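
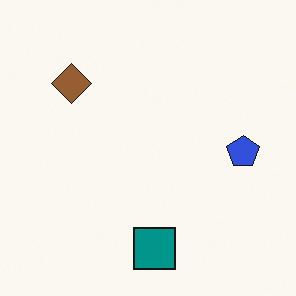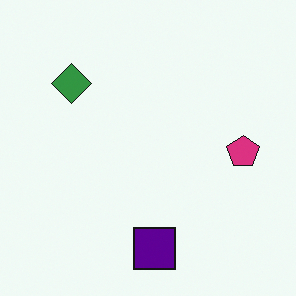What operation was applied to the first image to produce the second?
Hue-shifted through roughly a third of the color wheel.

Every shape's color has rotated by the same amount around the hue wheel — a uniform hue shift.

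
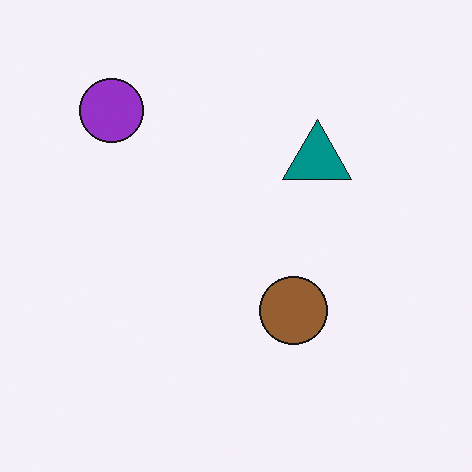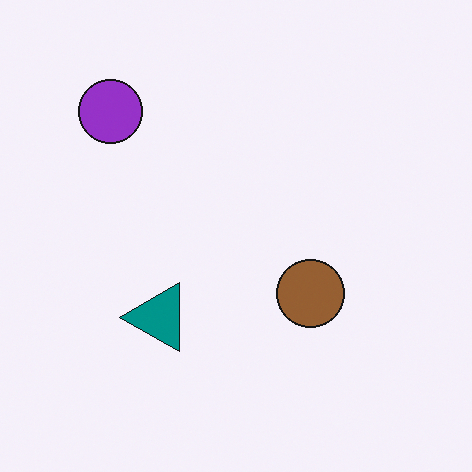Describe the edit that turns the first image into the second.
The image was transposed (reflected across the top-left ↔ bottom-right diagonal).

Shapes have swapped their row and column positions — what was in the top-right is now in the bottom-left — a diagonal reflection.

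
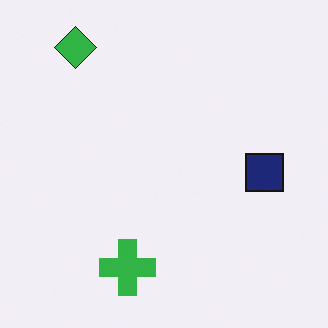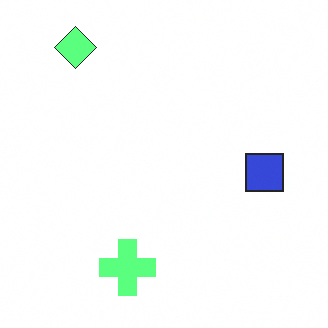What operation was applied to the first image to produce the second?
The transformation is: brightened a lot.

Every pixel — background and shapes alike — is uniformly brightened.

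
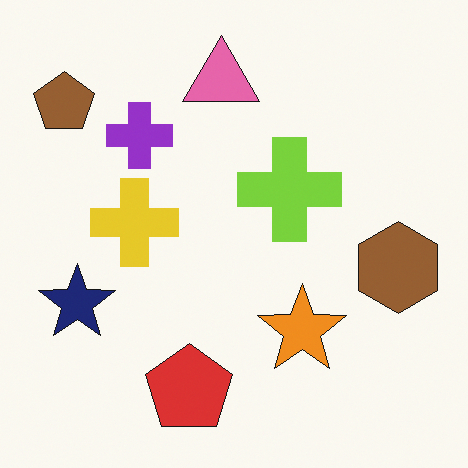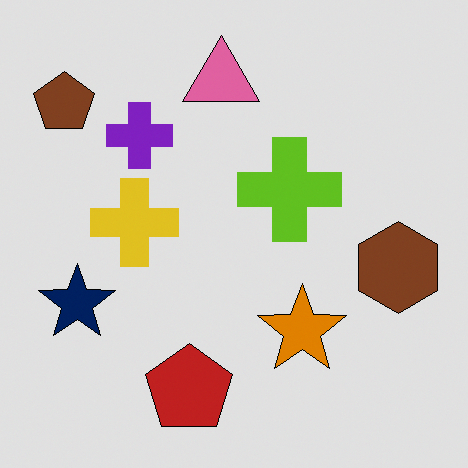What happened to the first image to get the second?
The image was moderately posterized.

Each flat color has snapped to a coarser quantized level — most visibly, the near-white background has dropped to a flat grey.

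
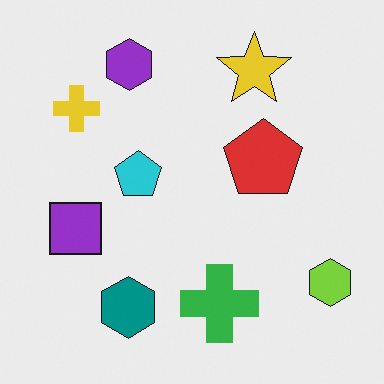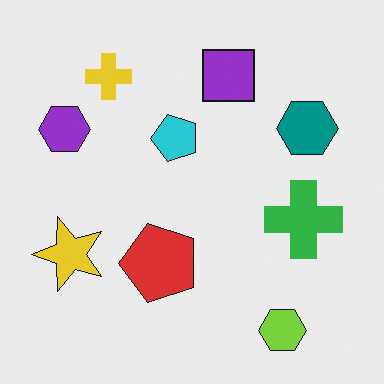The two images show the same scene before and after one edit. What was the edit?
This is the original image transposed (reflected across the top-left ↔ bottom-right diagonal).

Shapes have swapped their row and column positions — what was in the top-right is now in the bottom-left — a diagonal reflection.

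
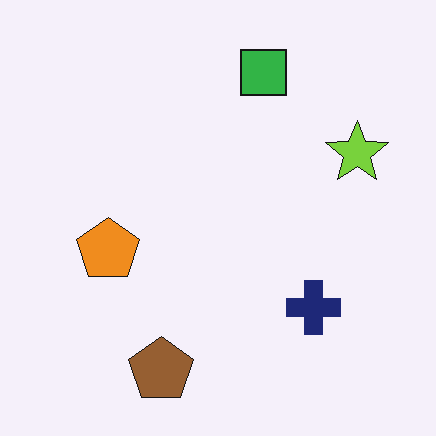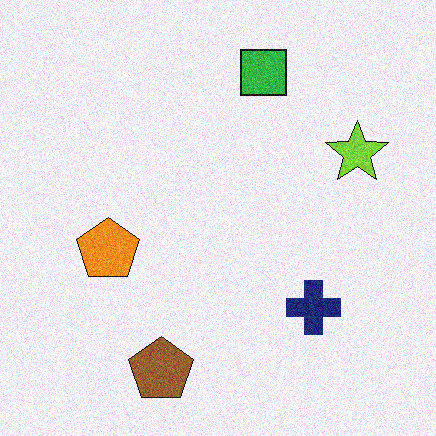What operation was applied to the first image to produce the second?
It was degraded with moderate additive noise.

Random speckle covers the whole image, including the flat background.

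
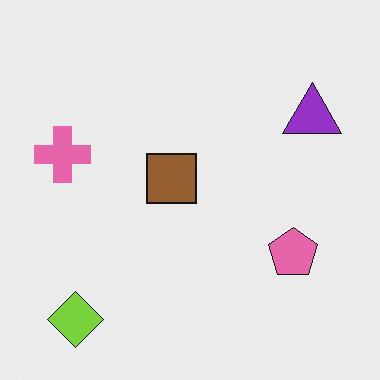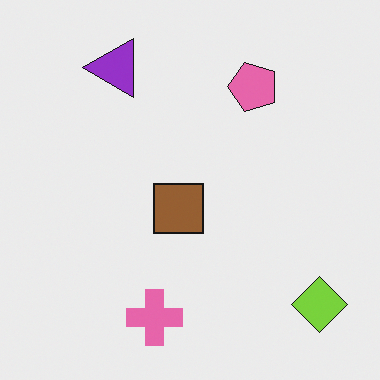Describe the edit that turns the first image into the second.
It was rotated 90° counter-clockwise.

The lime diamond sits in the bottom-left of the first image and the bottom-right of the second — consistent with a whole-image 90° counter-clockwise rotation.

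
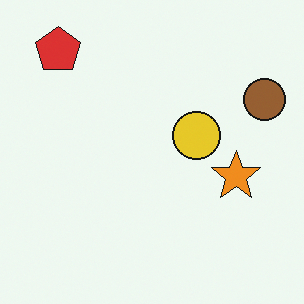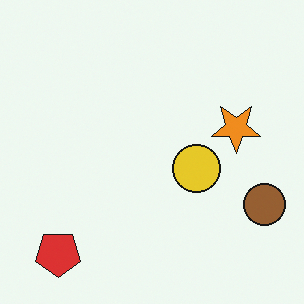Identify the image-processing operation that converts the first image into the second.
It was flipped vertically (top ↔ bottom).

The red pentagon is in the top-left of the first image and the bottom-left of the second — shapes on opposite sides of the horizontal midline have swapped in a mirror flip.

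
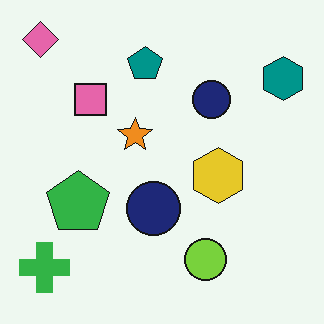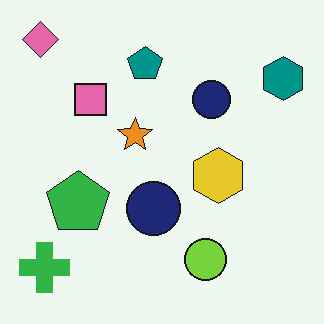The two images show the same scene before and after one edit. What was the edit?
This is the original image given moderate JPEG compression.

Blocky 8×8 compression artifacts appear around shape edges and the flat background shows ringing — characteristic JPEG degradation.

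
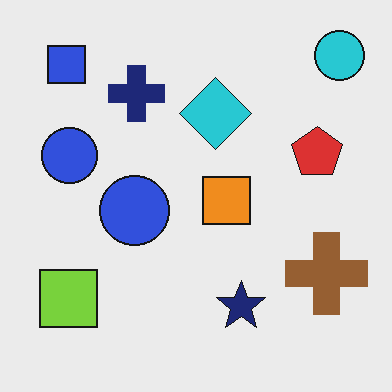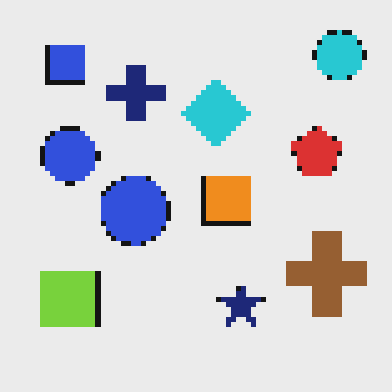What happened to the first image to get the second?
It was lightly pixelated (a mild mosaic effect).

Shapes are reduced to large square blocks; fine edges and outlines are lost — a downscale-then-upscale (mosaic) effect.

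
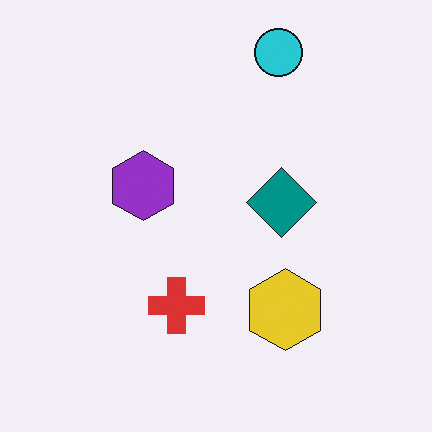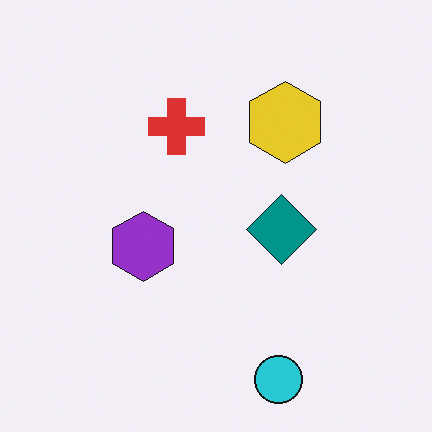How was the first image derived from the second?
The image was flipped vertically (top ↔ bottom).

The cyan circle is in the bottom of the second image and the top of the first — shapes on opposite sides of the horizontal midline have swapped in a mirror flip.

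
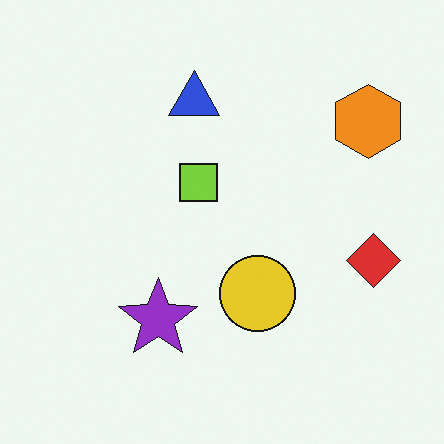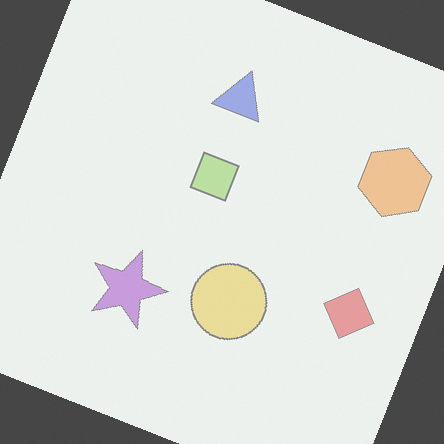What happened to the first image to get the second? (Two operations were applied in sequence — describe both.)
It was given much lower contrast, then rotated clockwise by a clearly visible amount.

Tones are pushed toward mid-grey across the whole image — a global contrast change. Every shape is tilted by the same angle and the image corners show triangular fill wedges — a whole-image rotation by a non-right angle.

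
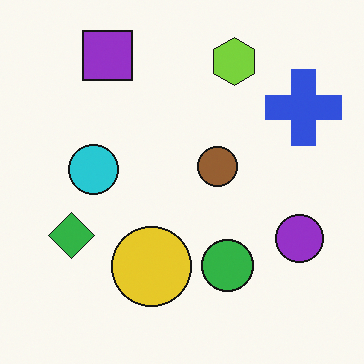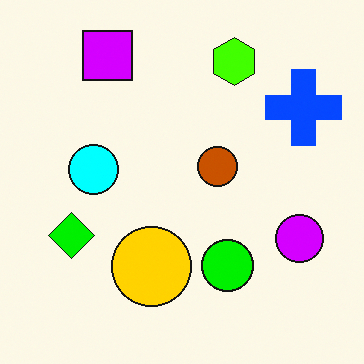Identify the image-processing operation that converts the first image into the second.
The image was heavily oversaturated.

All colors are more vivid — a global saturation change.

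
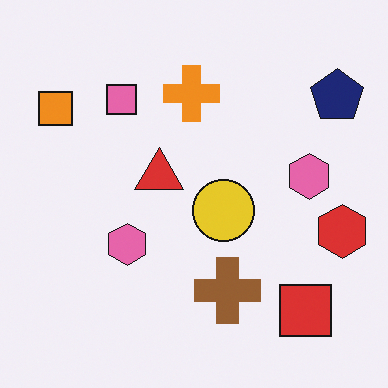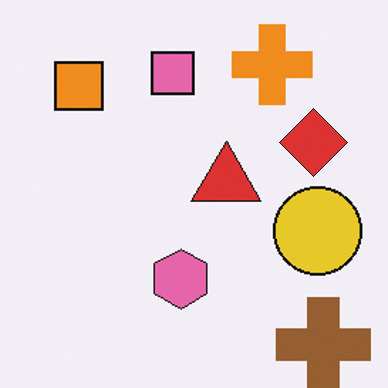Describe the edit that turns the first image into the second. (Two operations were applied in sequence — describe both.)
The transformation is: cropped to a modestly smaller region and rescaled, then overlaid with an additional red diamond.

The visible shapes are larger and the field of view is narrower; shapes near the original edges may be partly or wholly outside the frame — a crop-and-rescale. A red diamond appears in the second image that is absent from the first.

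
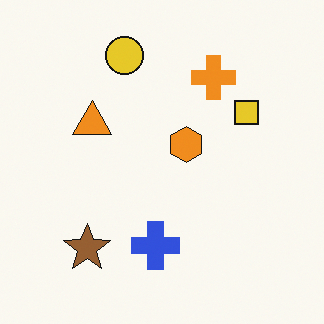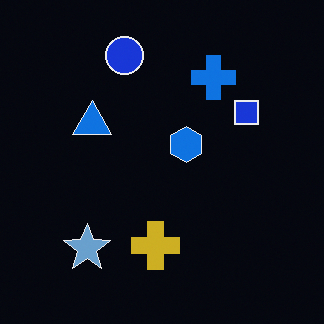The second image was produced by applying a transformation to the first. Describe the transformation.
The image was color-inverted (negative).

The light background has become dark and every shape's color is its complement — a photographic negative.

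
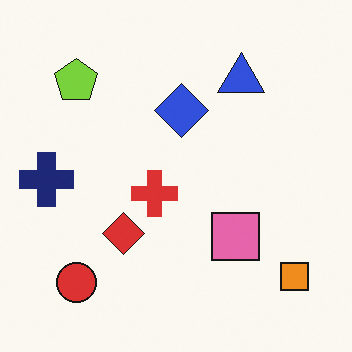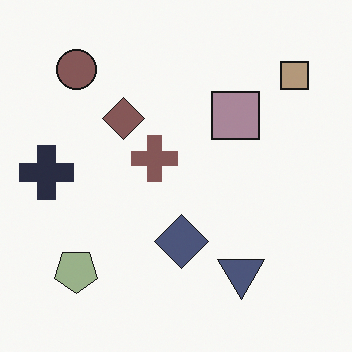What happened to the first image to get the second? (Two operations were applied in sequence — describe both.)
The second image is the first heavily desaturated, then flipped vertically (top ↔ bottom).

All colors are more muted and greyish — a global saturation change. The red circle is in the bottom-left of the first image and the top-left of the second — shapes on opposite sides of the horizontal midline have swapped in a mirror flip.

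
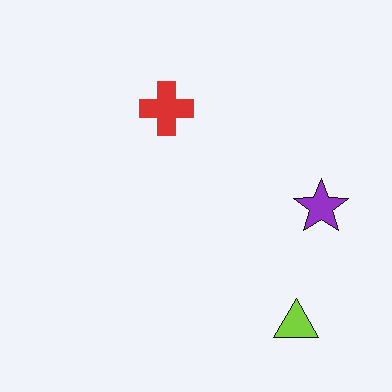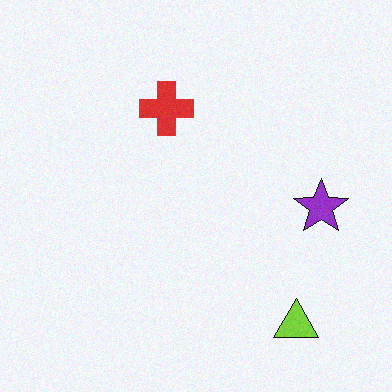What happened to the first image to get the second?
The image was degraded with a light layer of grain.

Random speckle covers the whole image, including the flat background.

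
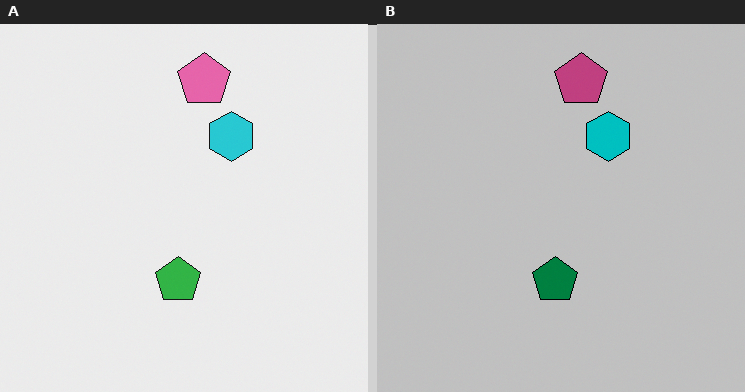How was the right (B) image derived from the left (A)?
The right (B) image is the left (A) heavily posterized to just a handful of flat colors.

Each flat color has snapped to a coarser quantized level — most visibly, the near-white background has dropped to a flat grey.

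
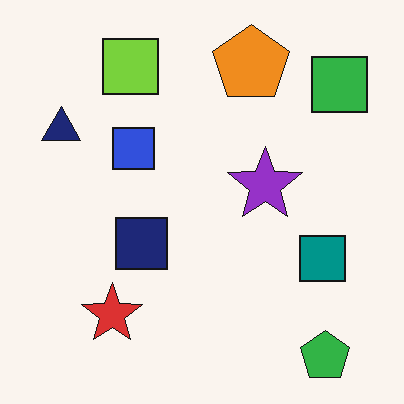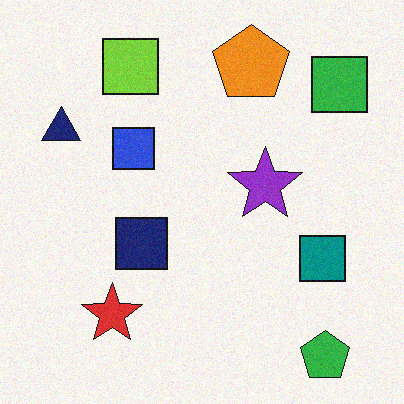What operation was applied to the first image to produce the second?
The image was degraded with subtle gaussian noise.

Random speckle covers the whole image, including the flat background.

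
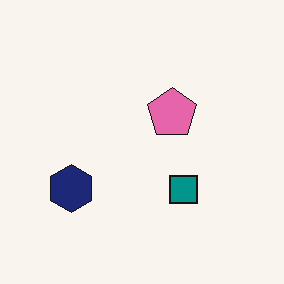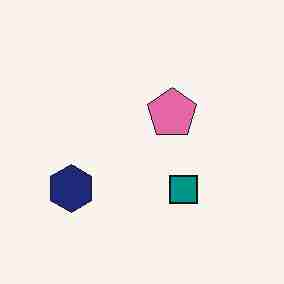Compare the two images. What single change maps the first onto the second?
The second image is the first degraded with heavy JPEG compression.

Blocky 8×8 compression artifacts appear around shape edges and the flat background shows ringing — characteristic JPEG degradation.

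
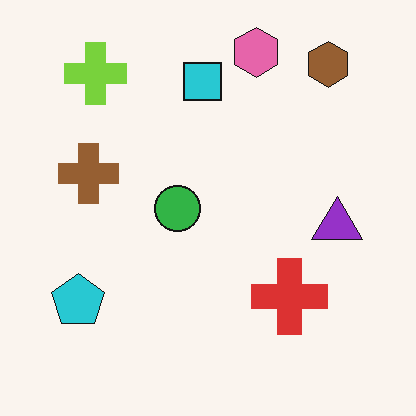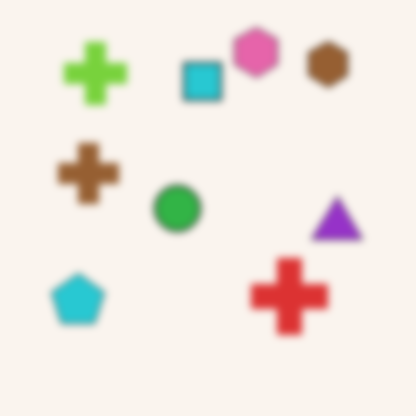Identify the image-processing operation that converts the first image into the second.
This is the original image noticeably gaussian-blurred.

Shape edges and outlines are uniformly softened across the whole image.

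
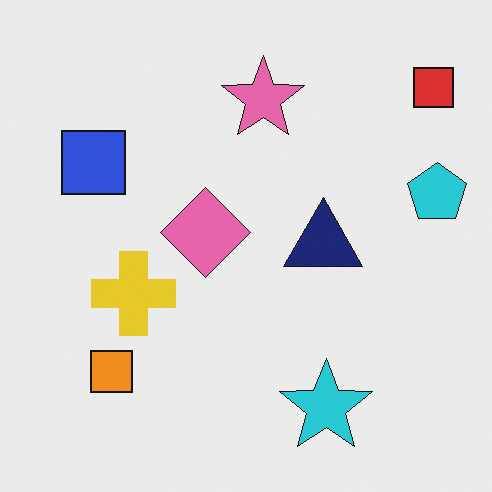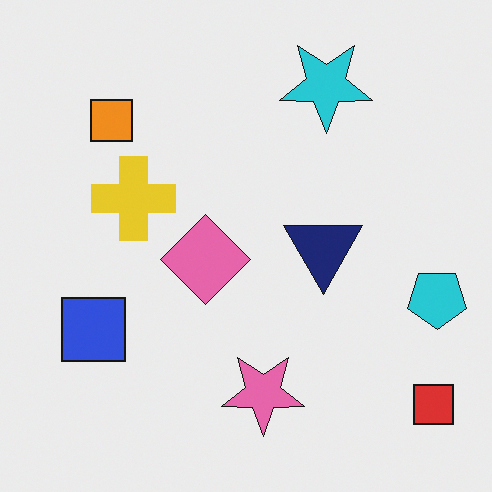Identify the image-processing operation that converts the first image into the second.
This is the original image flipped vertically (top ↔ bottom).

The cyan star is in the bottom of the first image and the top of the second — shapes on opposite sides of the horizontal midline have swapped in a mirror flip.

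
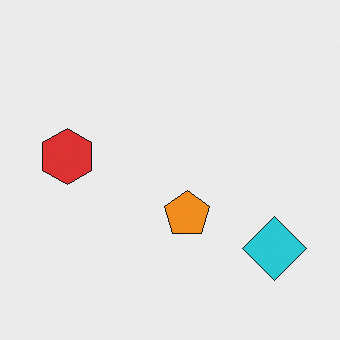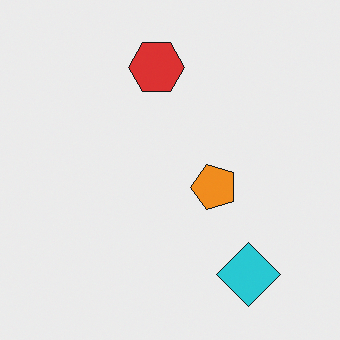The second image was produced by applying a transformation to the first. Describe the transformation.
The image was transposed (reflected across the top-left ↔ bottom-right diagonal).

Shapes have swapped their row and column positions — what was in the top-right is now in the bottom-left — a diagonal reflection.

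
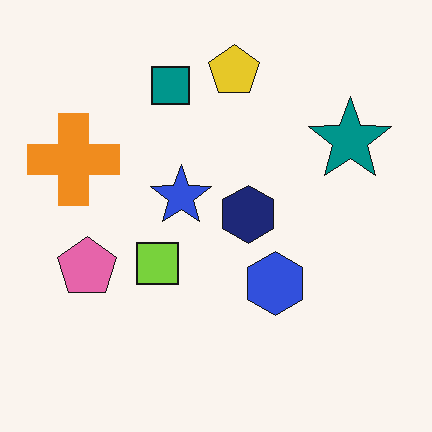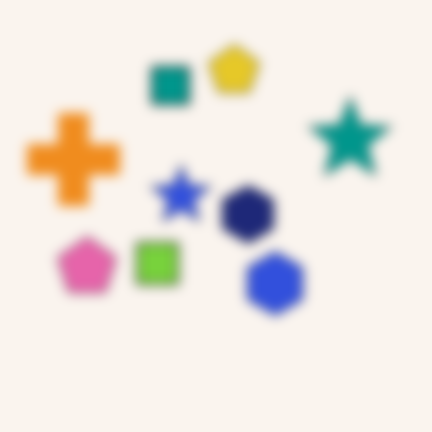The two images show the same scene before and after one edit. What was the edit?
The second image is the first strongly gaussian-blurred.

Shape edges and outlines are uniformly softened across the whole image.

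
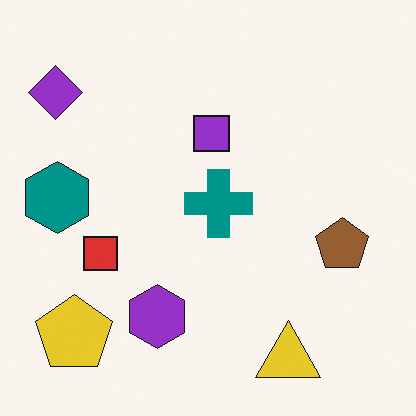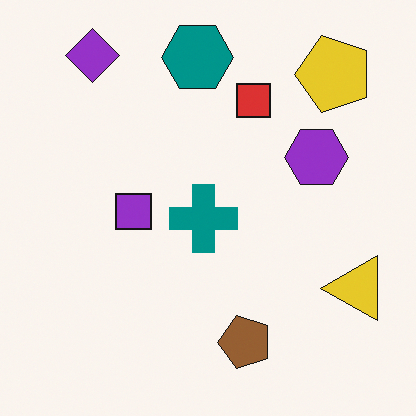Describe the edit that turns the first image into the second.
It was transposed (reflected across the top-left ↔ bottom-right diagonal).

Shapes have swapped their row and column positions — what was in the top-right is now in the bottom-left — a diagonal reflection.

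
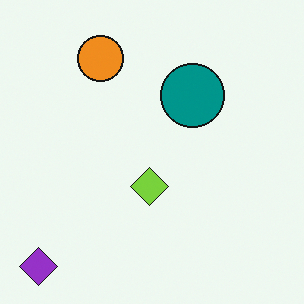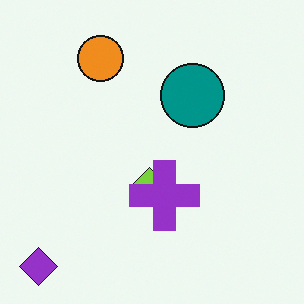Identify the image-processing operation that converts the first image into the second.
Overlaid with an additional purple cross.

A purple cross appears in the second image that is absent from the first.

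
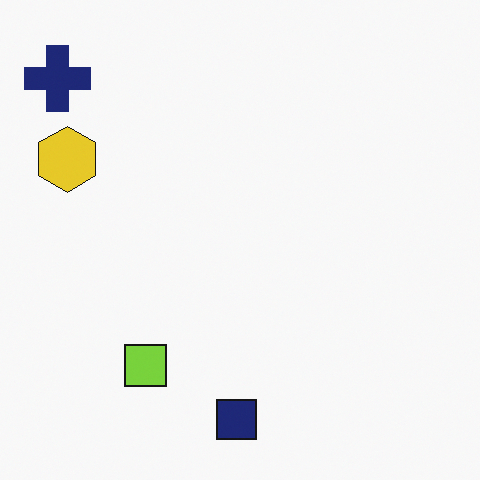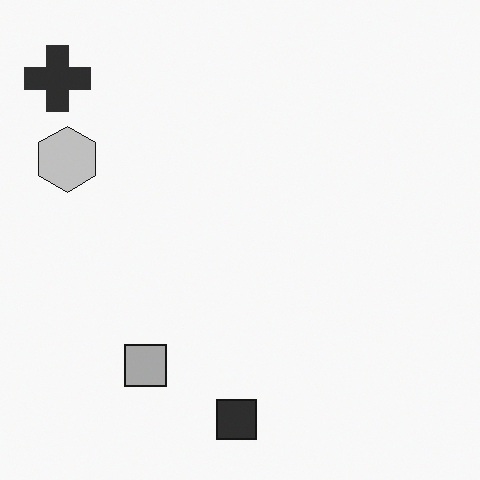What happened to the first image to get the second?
The second image is the first converted to grayscale.

All color is removed — every shape is now a shade of grey.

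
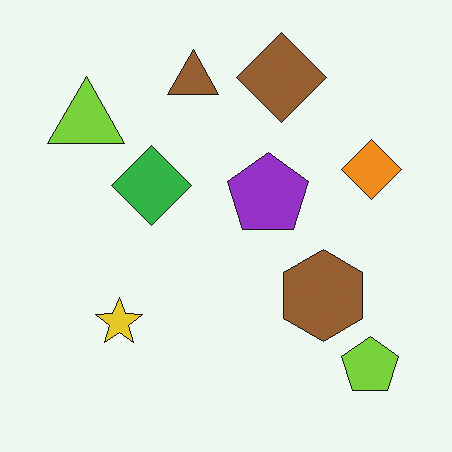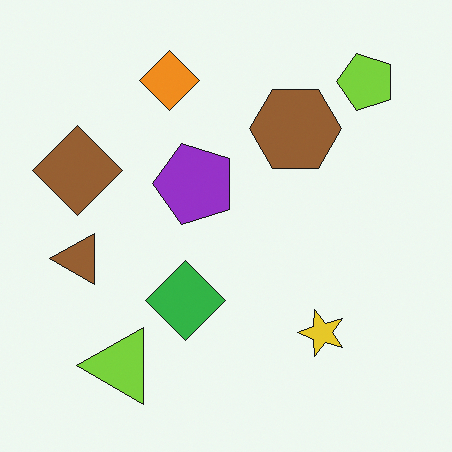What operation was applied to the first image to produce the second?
It was rotated 90° counter-clockwise.

The lime pentagon sits in the bottom-right of the first image and the top-right of the second — consistent with a whole-image 90° counter-clockwise rotation.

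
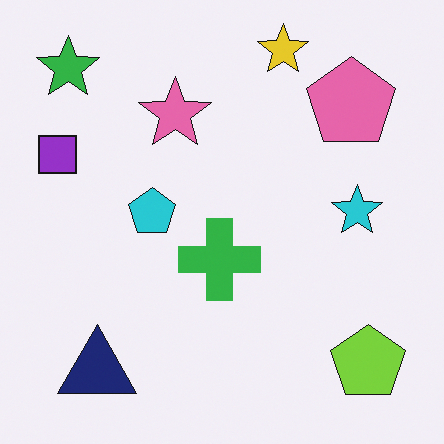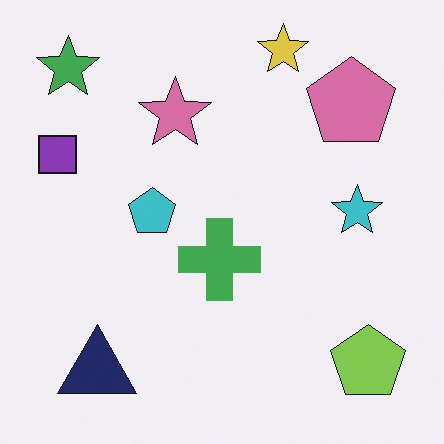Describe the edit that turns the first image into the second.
The transformation is: slightly desaturated.

All colors are more muted and greyish — a global saturation change.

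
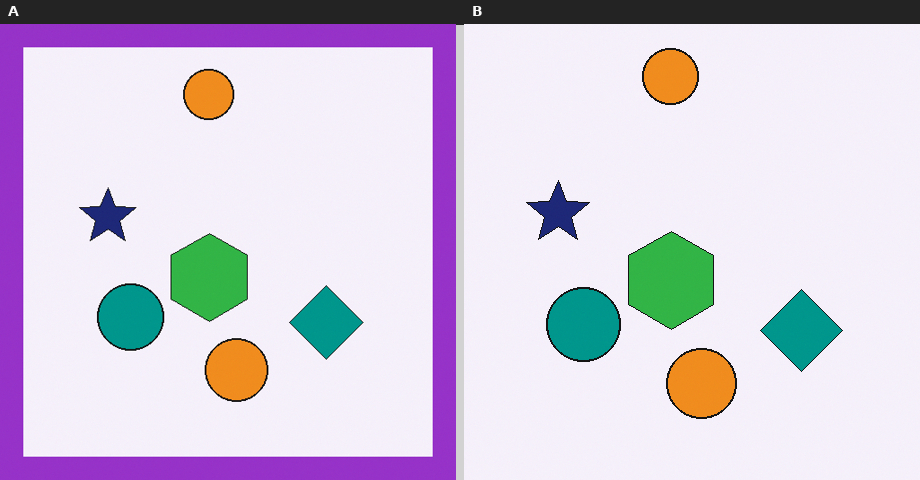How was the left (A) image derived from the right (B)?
The image was framed with a purple border.

A solid purple frame runs around the edge of the left (A) image, with the content slightly shrunk inside it.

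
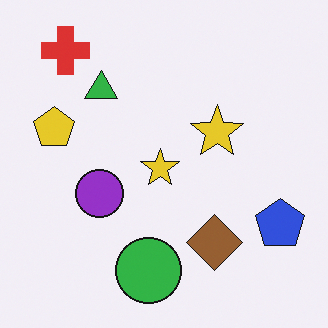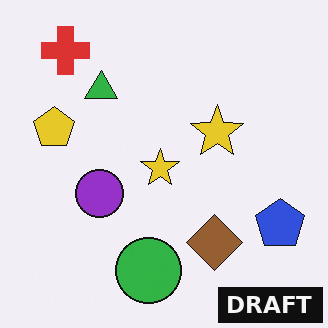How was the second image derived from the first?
The second image is the first watermarked with the text "DRAFT" in the lower-right corner.

A dark label reading "DRAFT" appears in the lower-right corner.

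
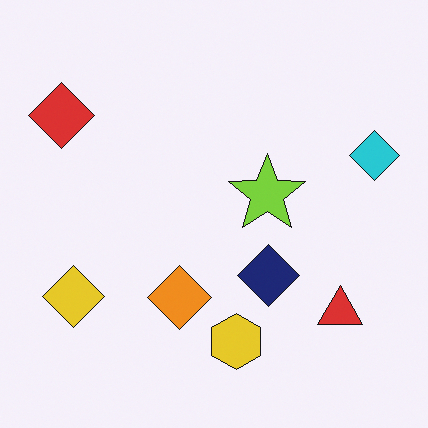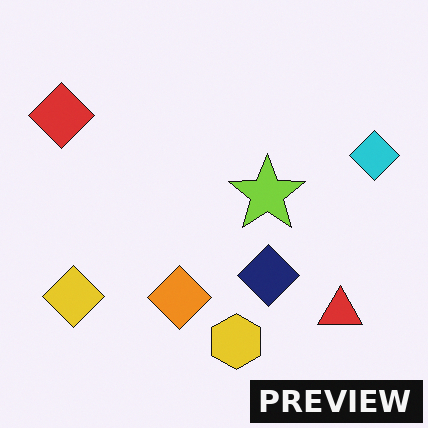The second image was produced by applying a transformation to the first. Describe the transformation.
The second image is the first watermarked with the text "PREVIEW" in the lower-right corner.

A dark label reading "PREVIEW" appears in the lower-right corner.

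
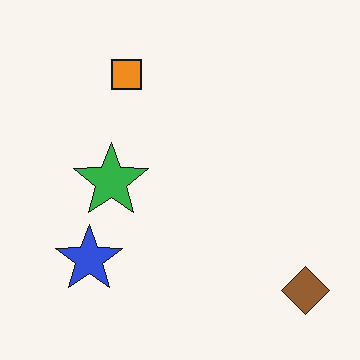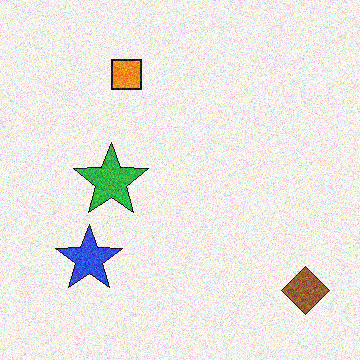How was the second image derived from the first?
Degraded with visible gaussian noise.

Random speckle covers the whole image, including the flat background.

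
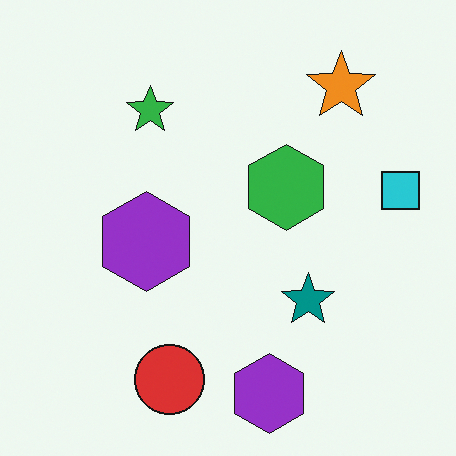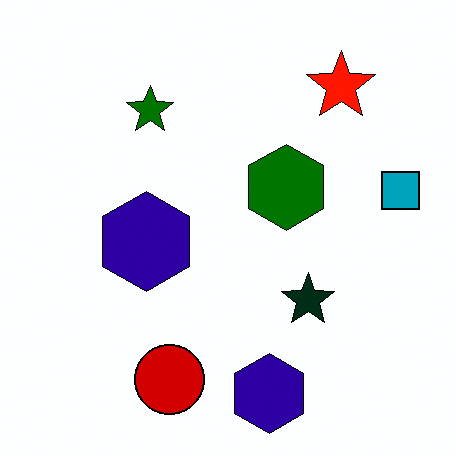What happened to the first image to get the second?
The second image is the first given much higher contrast.

Tones are pushed away from mid-grey across the whole image — a global contrast change.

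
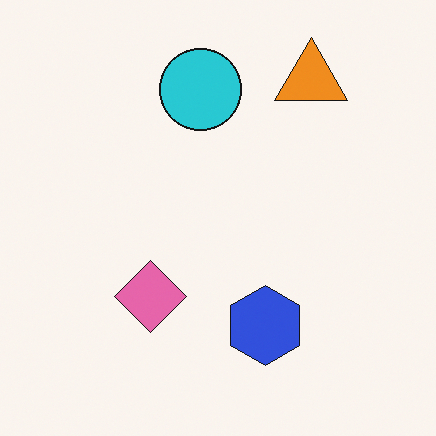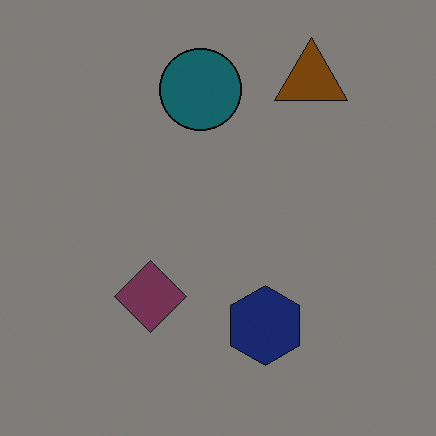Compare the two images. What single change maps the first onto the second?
The second image is the first substantially darkened.

Every pixel — background and shapes alike — is uniformly darkened.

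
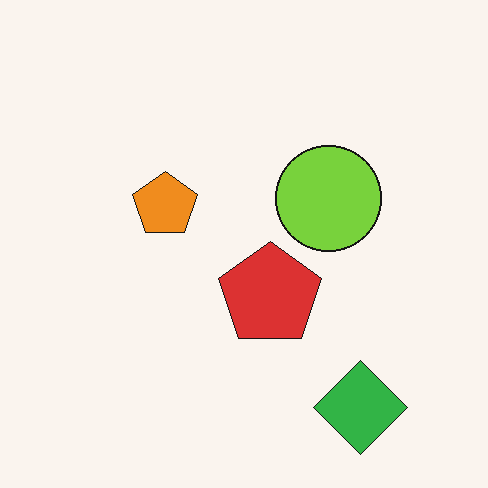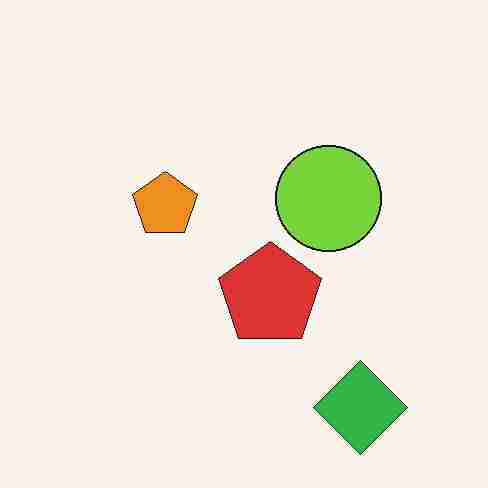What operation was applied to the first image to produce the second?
The image was degraded with heavy JPEG compression.

Blocky 8×8 compression artifacts appear around shape edges and the flat background shows ringing — characteristic JPEG degradation.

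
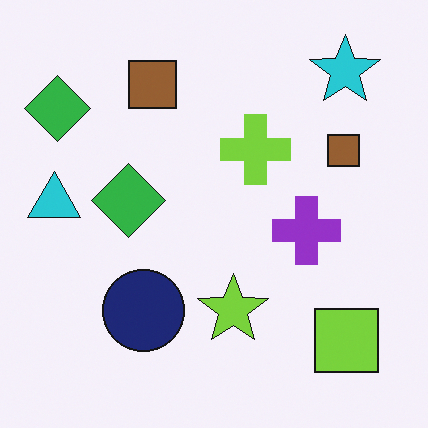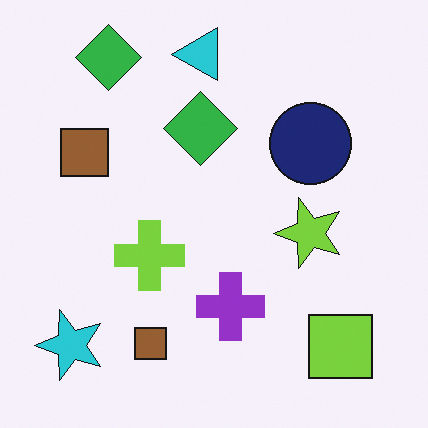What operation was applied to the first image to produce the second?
The transformation is: transposed (reflected across the top-left ↔ bottom-right diagonal).

Shapes have swapped their row and column positions — what was in the top-right is now in the bottom-left — a diagonal reflection.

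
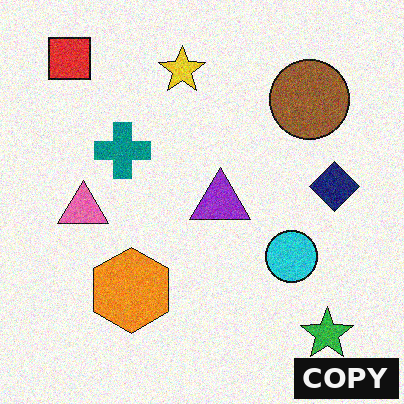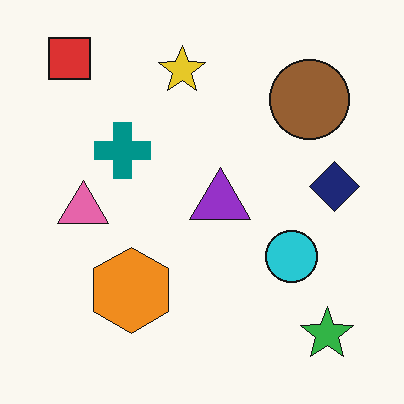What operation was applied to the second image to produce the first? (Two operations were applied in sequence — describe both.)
It was degraded with visible gaussian noise, then watermarked with the text "COPY" in the lower-right corner.

Random speckle covers the whole image, including the flat background. A dark label reading "COPY" appears in the lower-right corner.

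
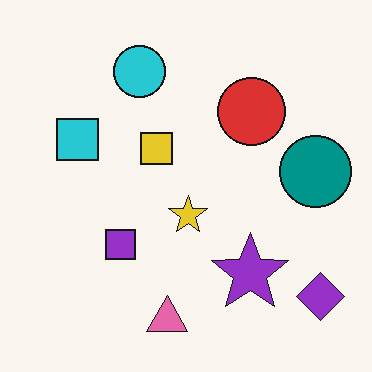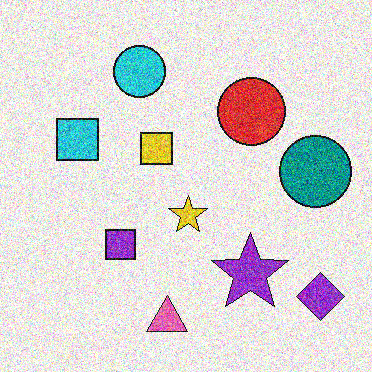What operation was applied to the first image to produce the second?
Degraded with a thick layer of grain.

Random speckle covers the whole image, including the flat background.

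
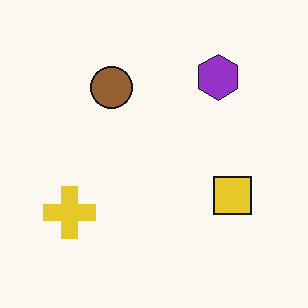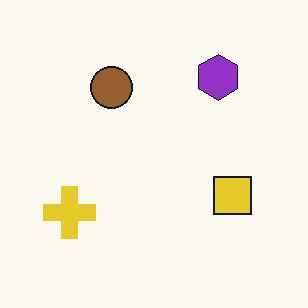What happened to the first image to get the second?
The second image is the first JPEG-compressed with visible artifacts.

Blocky 8×8 compression artifacts appear around shape edges and the flat background shows ringing — characteristic JPEG degradation.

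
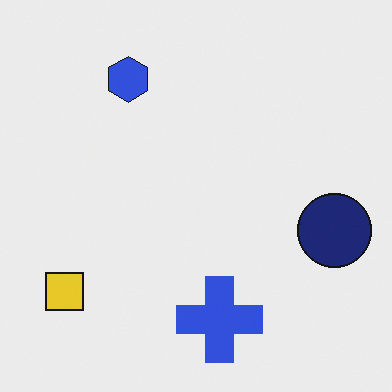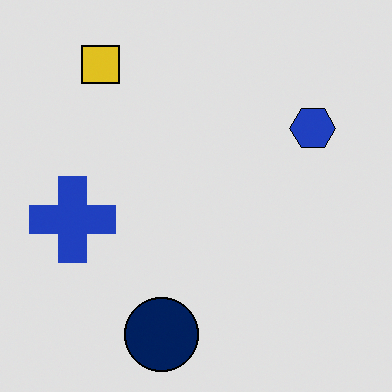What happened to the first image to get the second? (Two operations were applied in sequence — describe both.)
The image was posterized to a reduced palette, then rotated 90° clockwise.

Each flat color has snapped to a coarser quantized level — most visibly, the near-white background has dropped to a flat grey. The yellow square sits in the bottom-left of the first image and the top-left of the second — consistent with a whole-image 90° clockwise rotation.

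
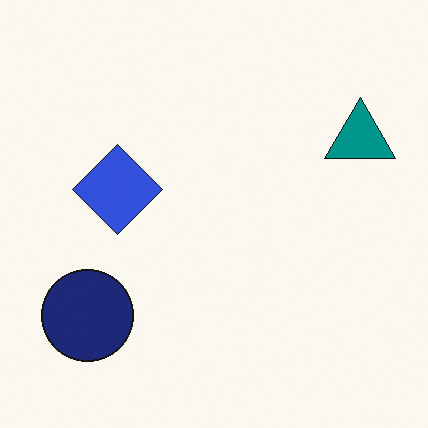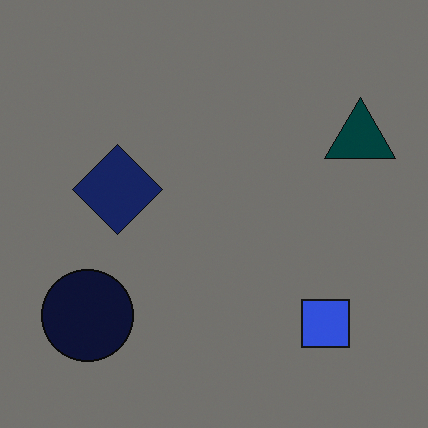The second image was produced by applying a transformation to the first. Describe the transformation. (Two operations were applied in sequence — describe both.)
This is the original image noticeably darkened, then overlaid with an additional blue square.

Every pixel — background and shapes alike — is uniformly darkened. A blue square appears in the second image that is absent from the first.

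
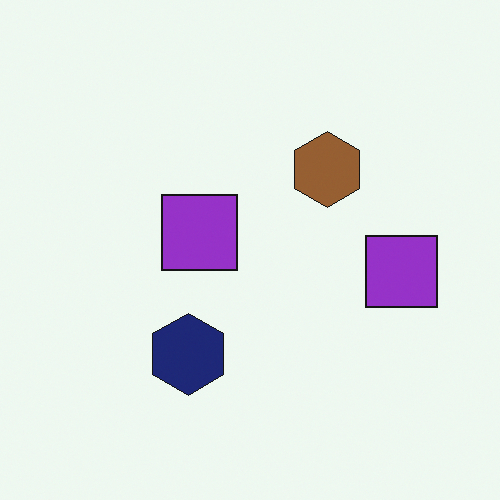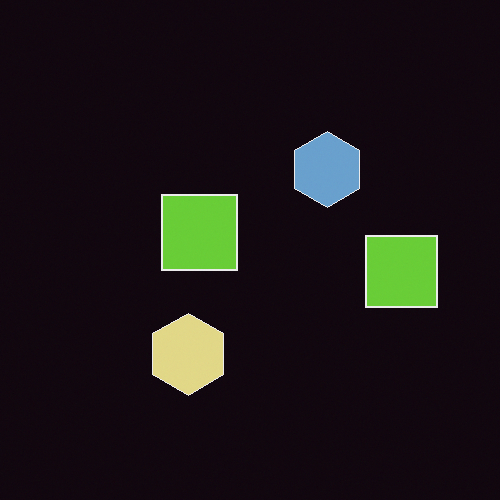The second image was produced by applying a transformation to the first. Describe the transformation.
The image was color-inverted (negative).

The light background has become dark and every shape's color is its complement — a photographic negative.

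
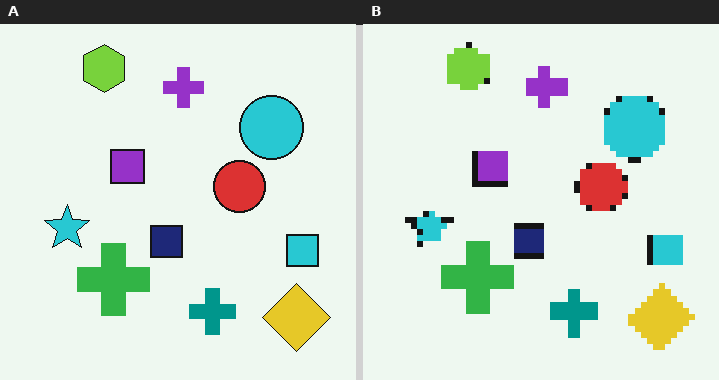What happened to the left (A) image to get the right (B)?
Pixelated into visible square blocks.

Shapes are reduced to large square blocks; fine edges and outlines are lost — a downscale-then-upscale (mosaic) effect.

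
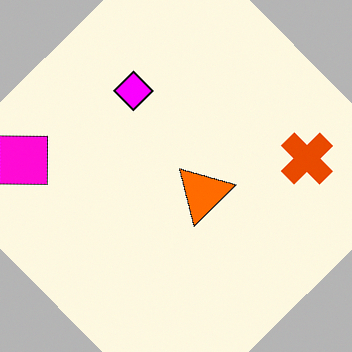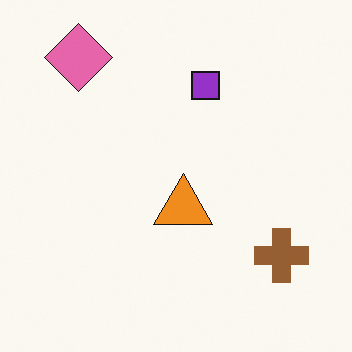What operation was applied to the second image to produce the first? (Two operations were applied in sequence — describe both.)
Heavily oversaturated, then rotated counter-clockwise by a large amount — several tens of degrees.

All colors are more vivid — a global saturation change. Every shape is tilted by the same angle and the image corners show triangular fill wedges — a whole-image rotation by a non-right angle.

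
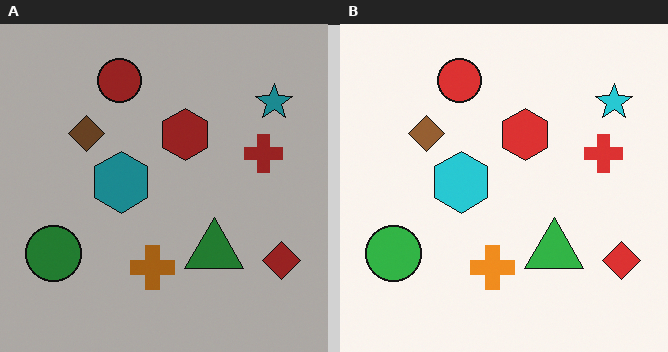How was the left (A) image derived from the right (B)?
This is the original image substantially darkened.

Every pixel — background and shapes alike — is uniformly darkened.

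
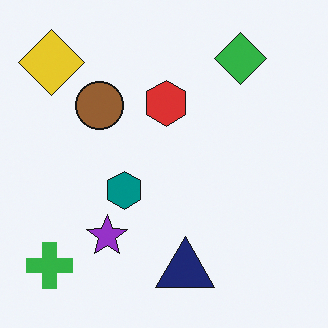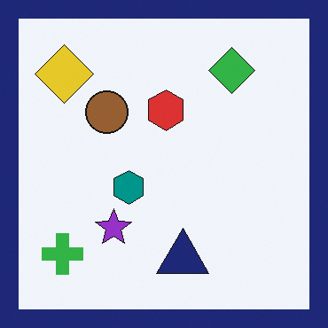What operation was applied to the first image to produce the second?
The transformation is: framed with a navy border.

A solid navy frame runs around the edge of the second image, with the content slightly shrunk inside it.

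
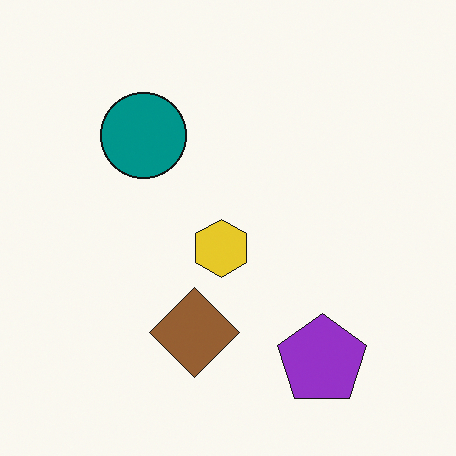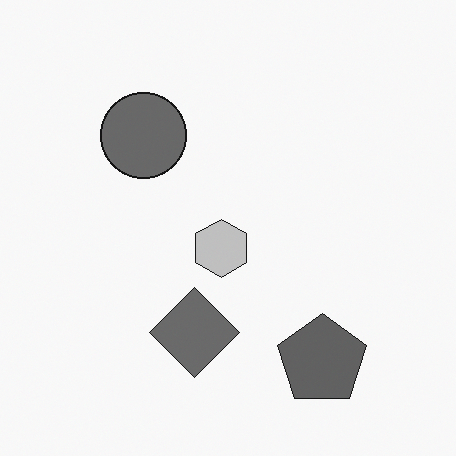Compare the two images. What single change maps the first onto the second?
Converted to grayscale.

All color is removed — every shape is now a shade of grey.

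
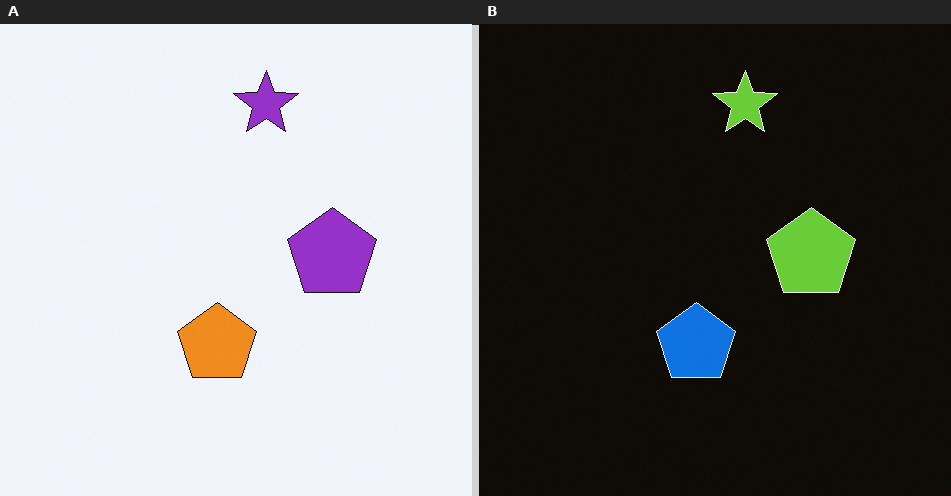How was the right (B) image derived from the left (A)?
This is the original image color-inverted (negative).

The light background has become dark and every shape's color is its complement — a photographic negative.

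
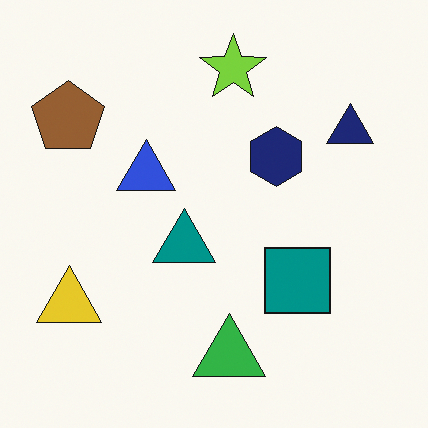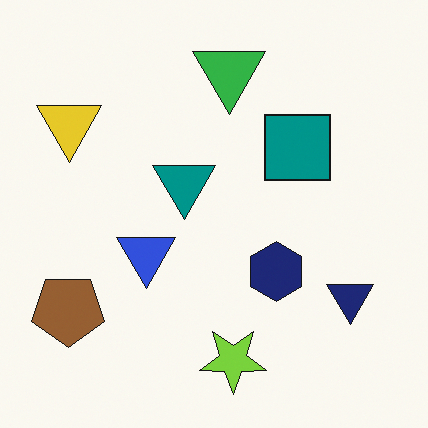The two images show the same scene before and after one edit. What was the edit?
This is the original image flipped vertically (top ↔ bottom).

The lime star is in the top of the first image and the bottom of the second — shapes on opposite sides of the horizontal midline have swapped in a mirror flip.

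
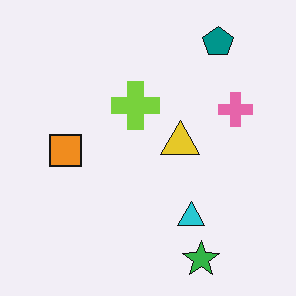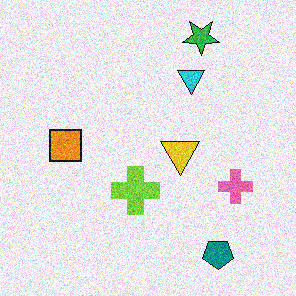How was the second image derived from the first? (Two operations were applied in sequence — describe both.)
Degraded with visible gaussian noise, then flipped vertically (top ↔ bottom).

Random speckle covers the whole image, including the flat background. The green star is in the bottom-right of the first image and the top-right of the second — shapes on opposite sides of the horizontal midline have swapped in a mirror flip.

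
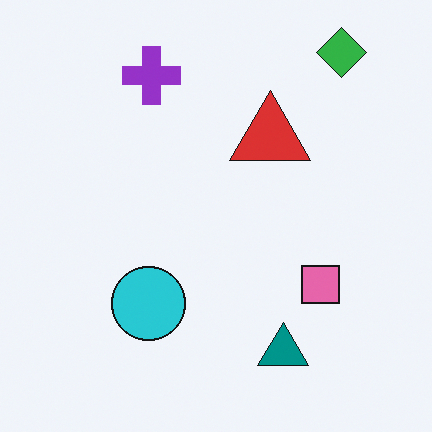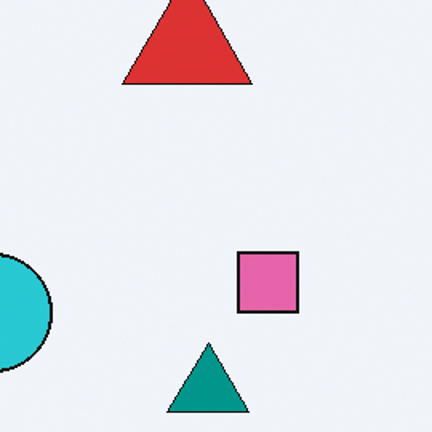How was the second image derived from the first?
The second image is the first cropped to a modestly smaller region and rescaled.

The visible shapes are larger and the field of view is narrower; shapes near the original edges may be partly or wholly outside the frame — a crop-and-rescale.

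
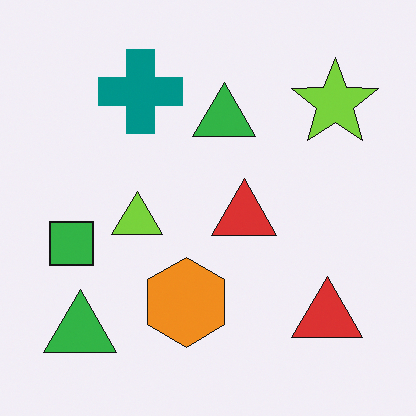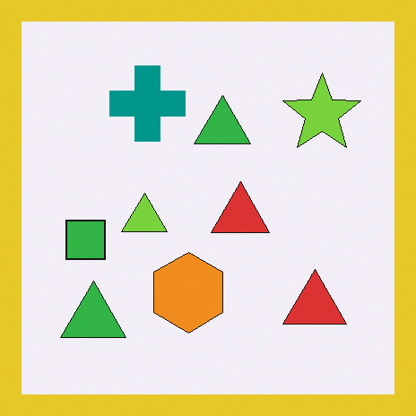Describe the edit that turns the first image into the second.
It was framed with a yellow border.

A solid yellow frame runs around the edge of the second image, with the content slightly shrunk inside it.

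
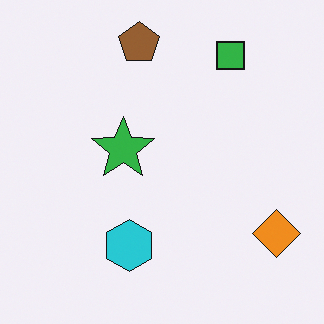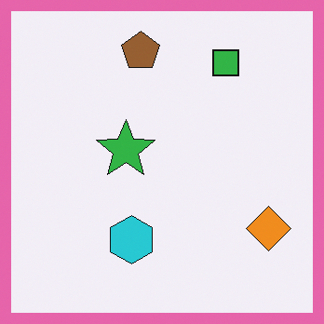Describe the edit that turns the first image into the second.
The image was framed with a pink border.

A solid pink frame runs around the edge of the second image, with the content slightly shrunk inside it.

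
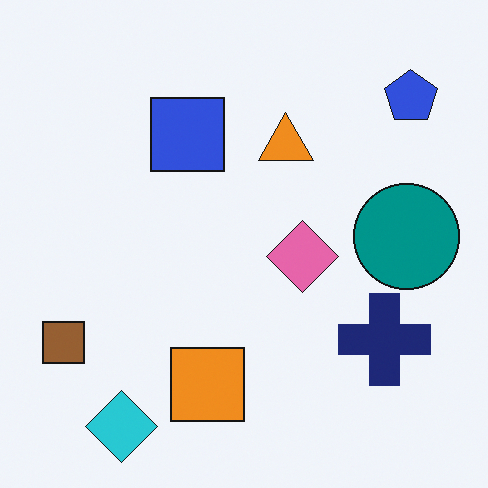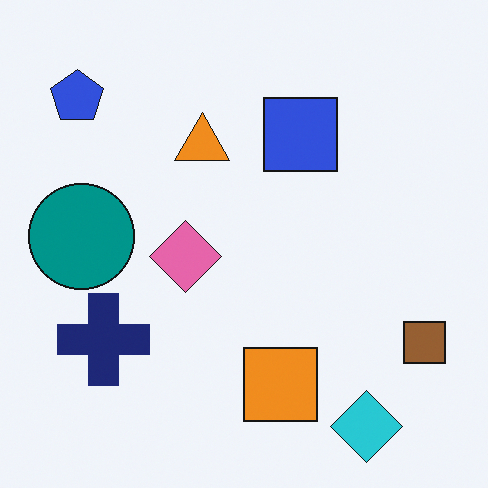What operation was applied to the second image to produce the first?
Flipped horizontally (left ↔ right).

The brown square is in the bottom-right of the second image and the bottom-left of the first — shapes on opposite sides of the vertical midline have swapped in a mirror flip.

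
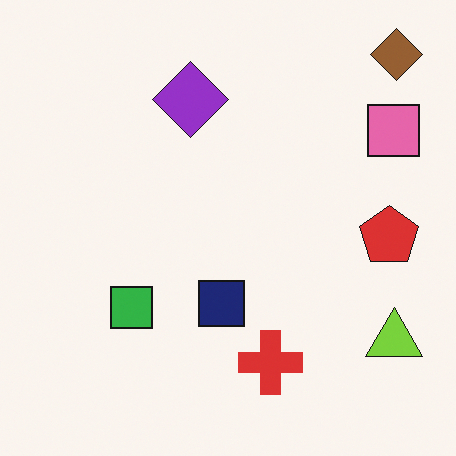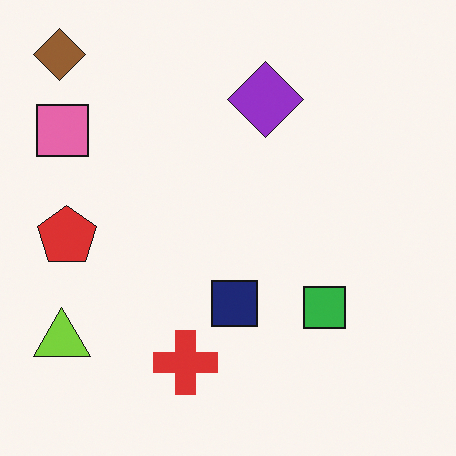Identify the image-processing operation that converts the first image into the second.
The image was flipped horizontally (left ↔ right).

The brown diamond is in the top-right of the first image and the top-left of the second — shapes on opposite sides of the vertical midline have swapped in a mirror flip.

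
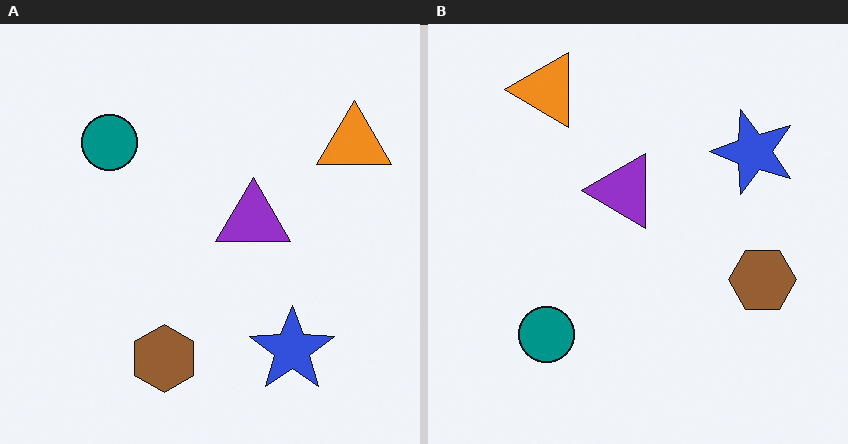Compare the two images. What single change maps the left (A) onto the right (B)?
Rotated 90° counter-clockwise.

The orange triangle sits in the top-right of the left (A) image and the top-left of the right (B) — consistent with a whole-image 90° counter-clockwise rotation.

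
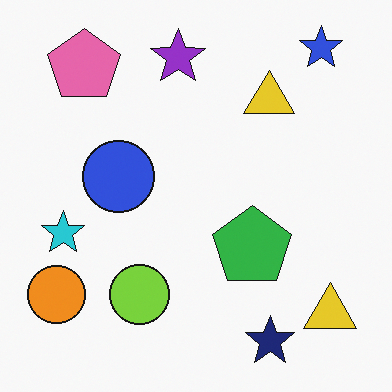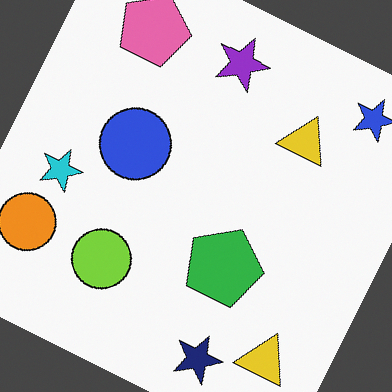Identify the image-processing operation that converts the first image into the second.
It was rotated clockwise by a moderate amount.

Every shape is tilted by the same angle and the image corners show triangular fill wedges — a whole-image rotation by a non-right angle.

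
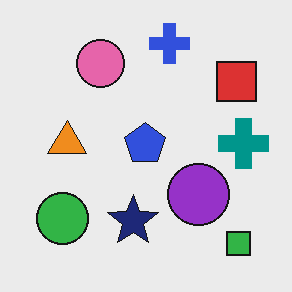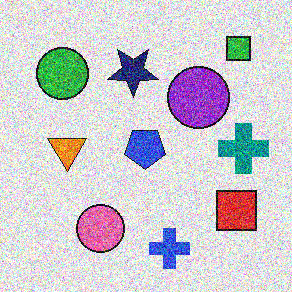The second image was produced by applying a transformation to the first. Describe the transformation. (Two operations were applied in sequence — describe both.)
The second image is the first degraded with strong gaussian noise, then flipped vertically (top ↔ bottom).

Random speckle covers the whole image, including the flat background. The blue cross is in the top of the first image and the bottom of the second — shapes on opposite sides of the horizontal midline have swapped in a mirror flip.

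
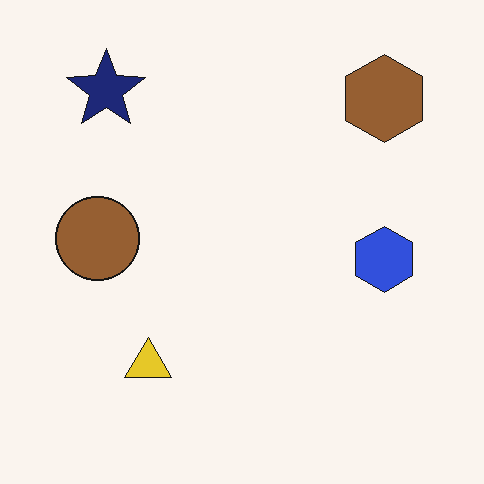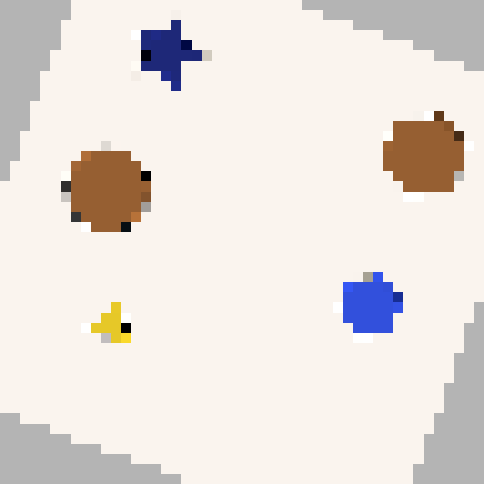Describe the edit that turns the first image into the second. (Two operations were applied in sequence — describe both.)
The second image is the first rotated clockwise by a moderate amount, then coarsely pixelated.

Every shape is tilted by the same angle and the image corners show triangular fill wedges — a whole-image rotation by a non-right angle. Shapes are reduced to large square blocks; fine edges and outlines are lost — a downscale-then-upscale (mosaic) effect.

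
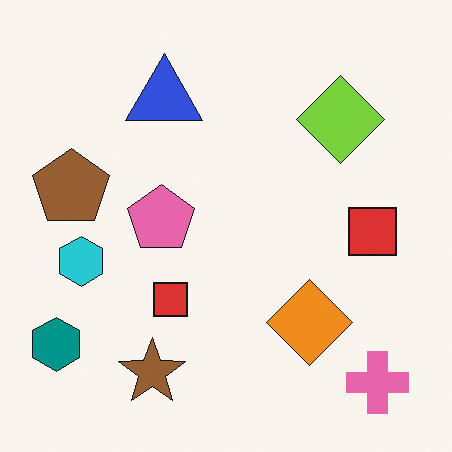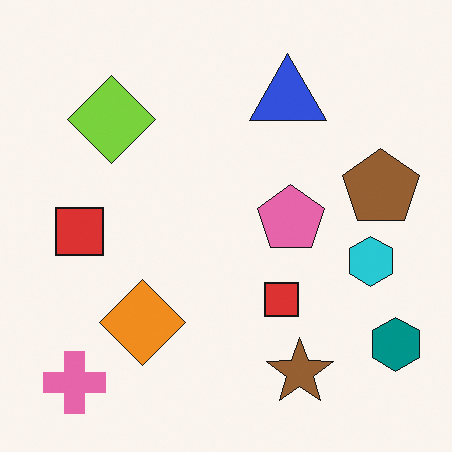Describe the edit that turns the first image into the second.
Flipped horizontally (left ↔ right).

The teal hexagon is in the bottom-left of the first image and the bottom-right of the second — shapes on opposite sides of the vertical midline have swapped in a mirror flip.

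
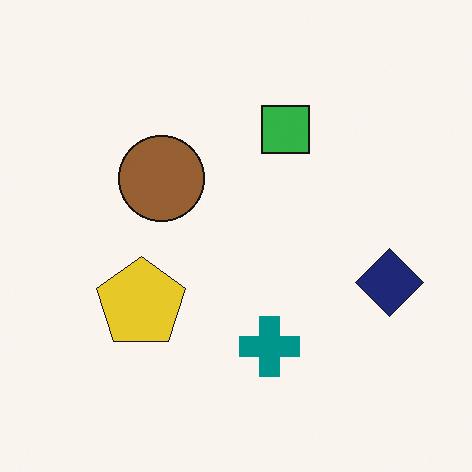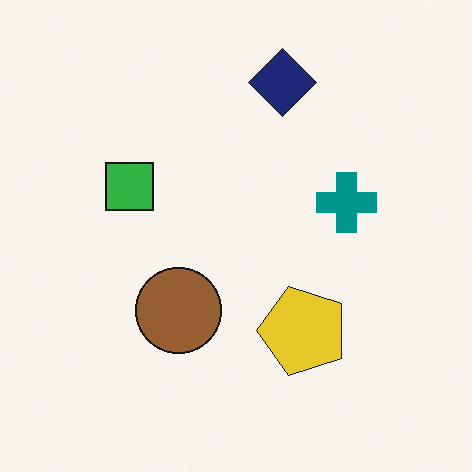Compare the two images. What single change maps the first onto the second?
Rotated 90° counter-clockwise.

The navy diamond sits in the right of the first image and the top of the second — consistent with a whole-image 90° counter-clockwise rotation.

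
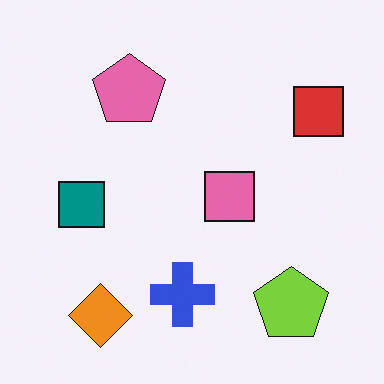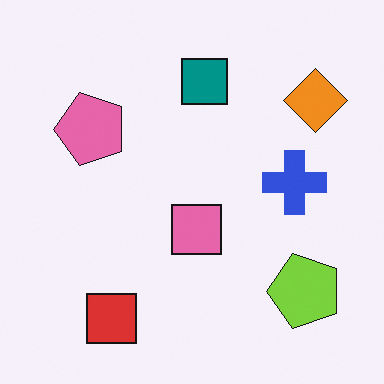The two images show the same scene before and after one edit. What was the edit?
This is the original image transposed (reflected across the top-left ↔ bottom-right diagonal).

Shapes have swapped their row and column positions — what was in the top-right is now in the bottom-left — a diagonal reflection.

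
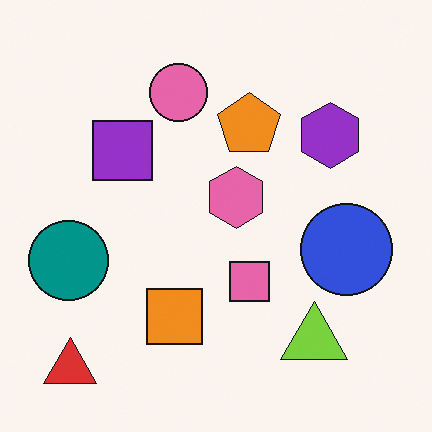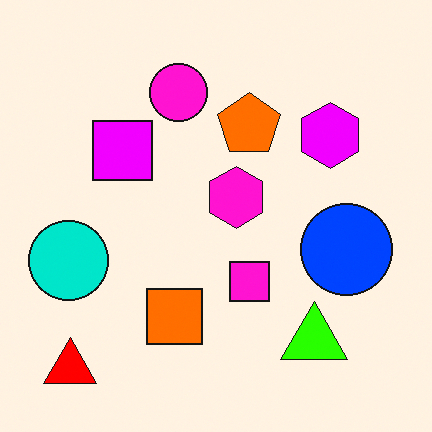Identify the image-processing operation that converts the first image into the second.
Heavily oversaturated.

All colors are more vivid — a global saturation change.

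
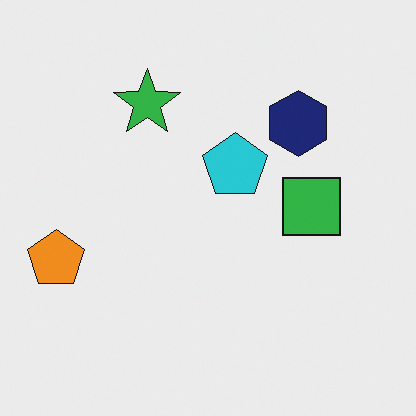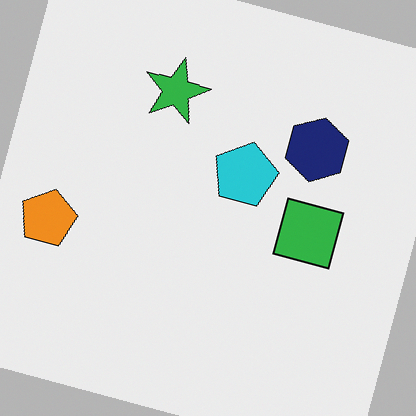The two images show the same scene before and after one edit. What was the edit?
The transformation is: rotated clockwise by a clearly visible amount.

Every shape is tilted by the same angle and the image corners show triangular fill wedges — a whole-image rotation by a non-right angle.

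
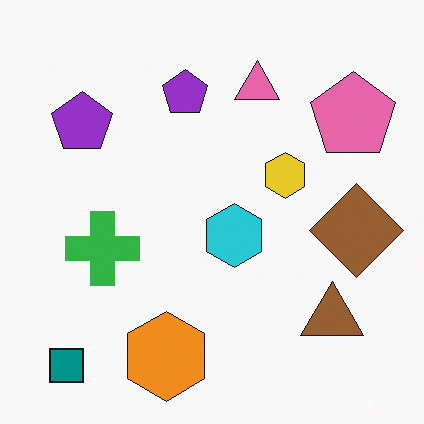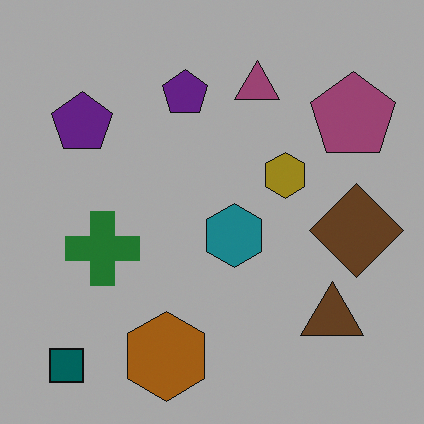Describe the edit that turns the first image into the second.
The second image is the first darkened a lot.

Every pixel — background and shapes alike — is uniformly darkened.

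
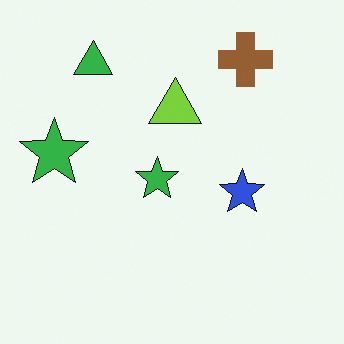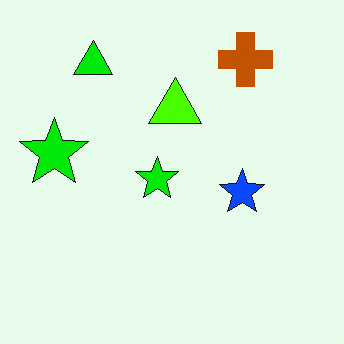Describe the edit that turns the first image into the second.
It was heavily oversaturated.

All colors are more vivid — a global saturation change.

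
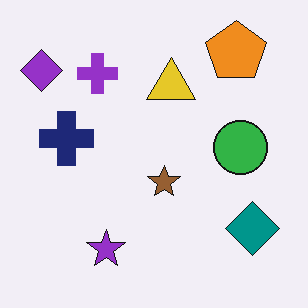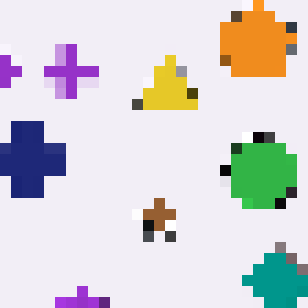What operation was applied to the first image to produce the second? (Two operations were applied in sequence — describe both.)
The image was cropped to a modestly smaller region and rescaled, then heavily pixelated into large blocks.

The visible shapes are larger and the field of view is narrower; shapes near the original edges may be partly or wholly outside the frame — a crop-and-rescale. Shapes are reduced to large square blocks; fine edges and outlines are lost — a downscale-then-upscale (mosaic) effect.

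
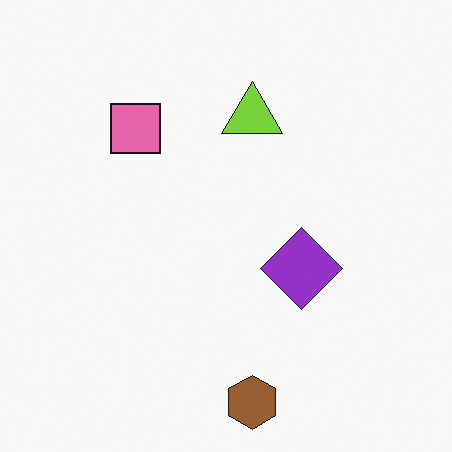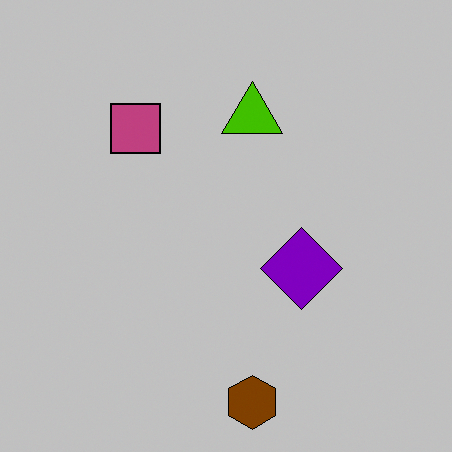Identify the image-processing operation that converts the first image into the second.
The second image is the first aggressively posterized.

Each flat color has snapped to a coarser quantized level — most visibly, the near-white background has dropped to a flat grey.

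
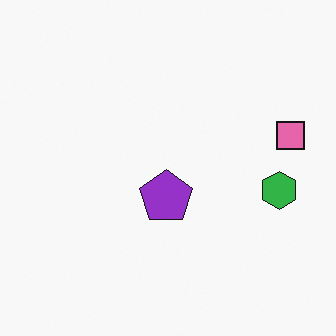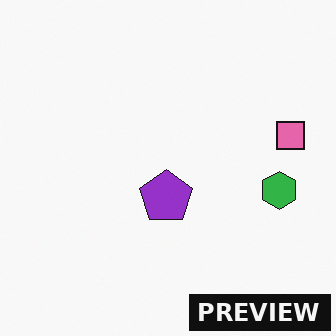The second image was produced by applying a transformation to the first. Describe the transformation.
The second image is the first watermarked with the text "PREVIEW" in the lower-right corner.

A dark label reading "PREVIEW" appears in the lower-right corner.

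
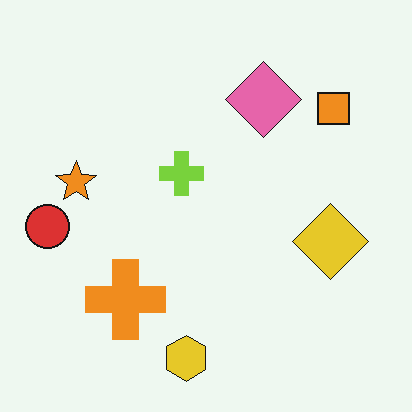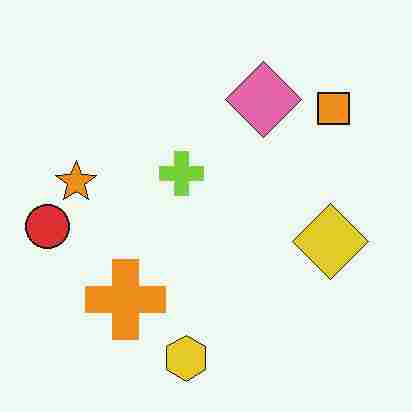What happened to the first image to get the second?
The transformation is: degraded with heavy JPEG compression.

Blocky 8×8 compression artifacts appear around shape edges and the flat background shows ringing — characteristic JPEG degradation.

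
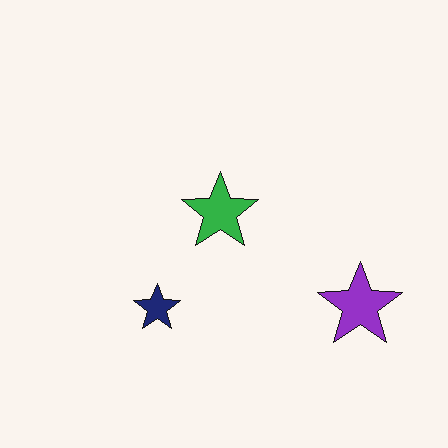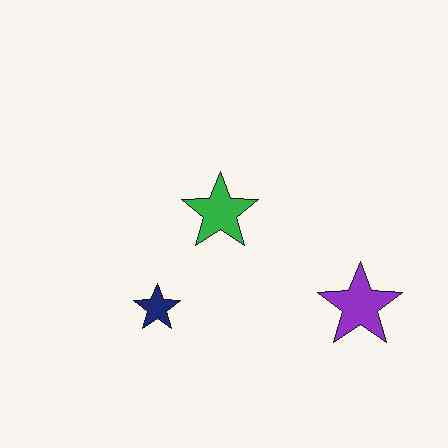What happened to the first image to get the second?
This is the original image JPEG-compressed with visible artifacts.

Blocky 8×8 compression artifacts appear around shape edges and the flat background shows ringing — characteristic JPEG degradation.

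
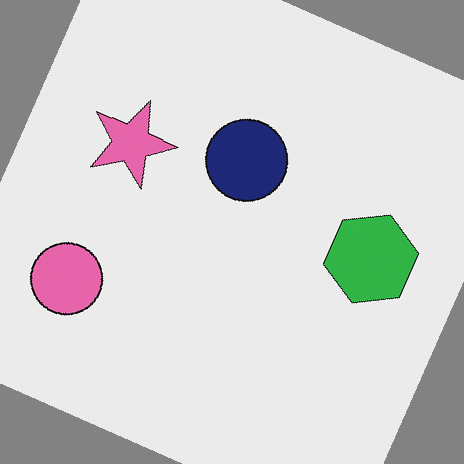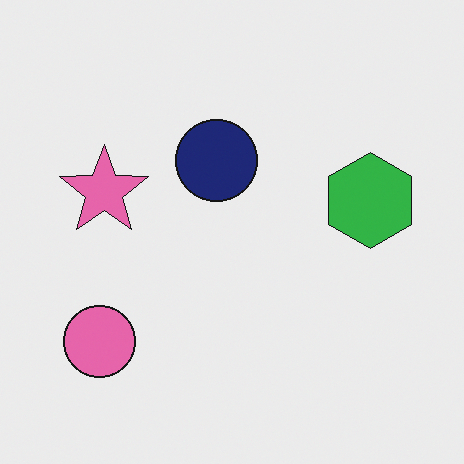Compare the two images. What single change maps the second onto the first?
This is the original image rotated clockwise by a moderate amount.

Every shape is tilted by the same angle and the image corners show triangular fill wedges — a whole-image rotation by a non-right angle.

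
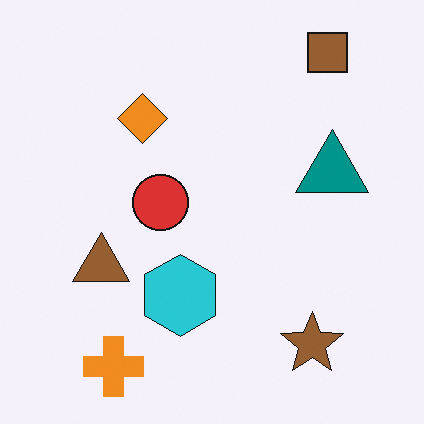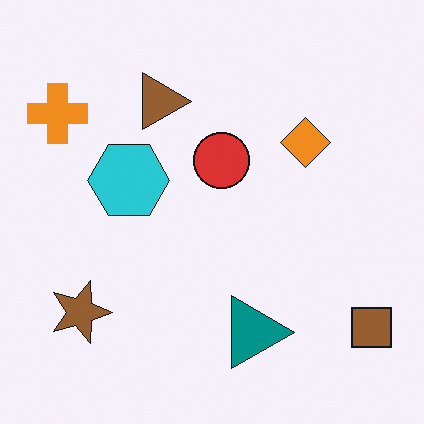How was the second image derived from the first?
The image was rotated 90° clockwise.

The brown square sits in the top-right of the first image and the bottom-right of the second — consistent with a whole-image 90° clockwise rotation.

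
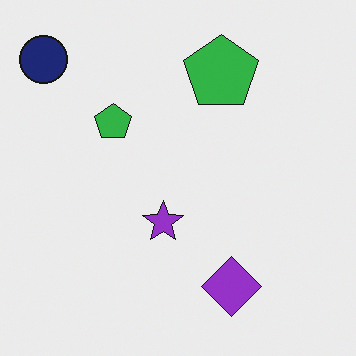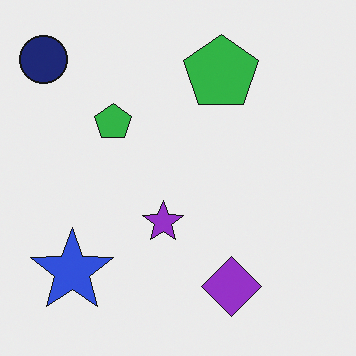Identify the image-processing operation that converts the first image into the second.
The second image is the first overlaid with an additional blue star.

A blue star appears in the second image that is absent from the first.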